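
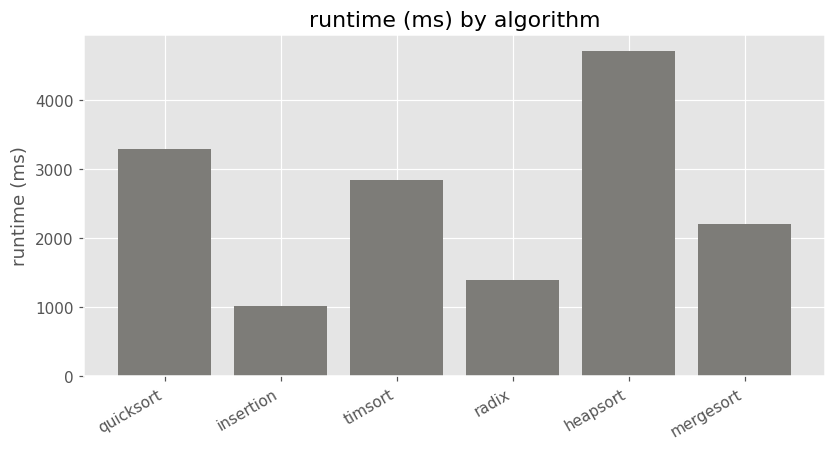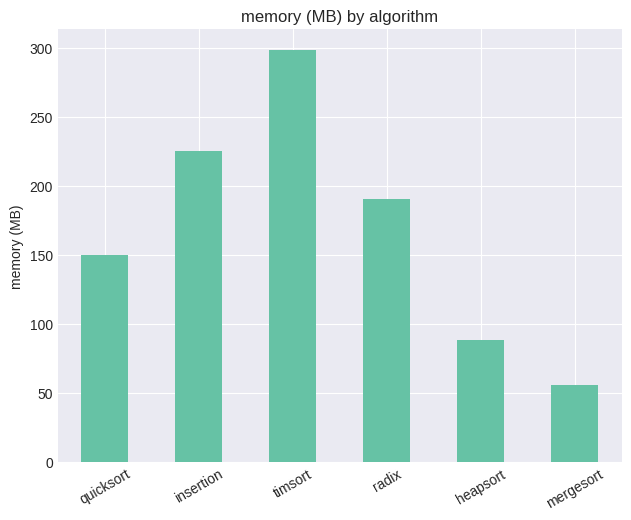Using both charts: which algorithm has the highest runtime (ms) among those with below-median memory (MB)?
heapsort

Chart 2 median memory (MB) ≈ 150; below-median algorithms: quicksort, heapsort, mergesort. Among those, heapsort has the highest runtime (ms) (≈ 4500).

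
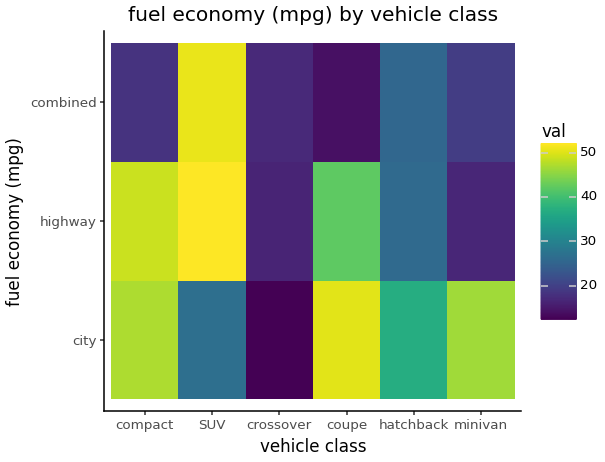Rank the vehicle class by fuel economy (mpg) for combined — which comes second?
Top 3 for combined: SUV ≈ 50, hatchback ≈ 25, minivan ≈ 20.

hatchback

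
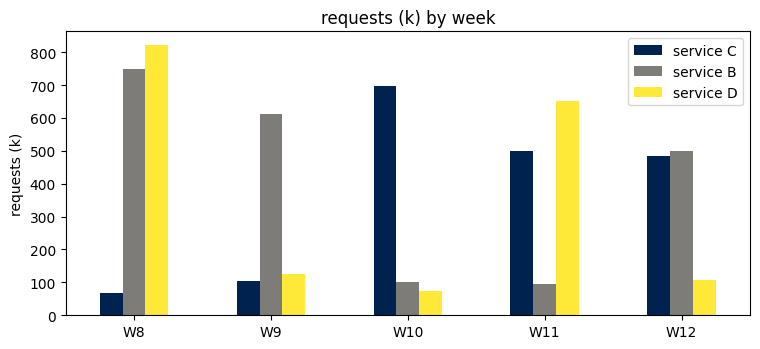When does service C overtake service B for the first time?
W9: service C ≈ 100 vs service B ≈ 600 (not yet); W10: service C ≈ 700 vs service B ≈ 100 (first crossover).

W10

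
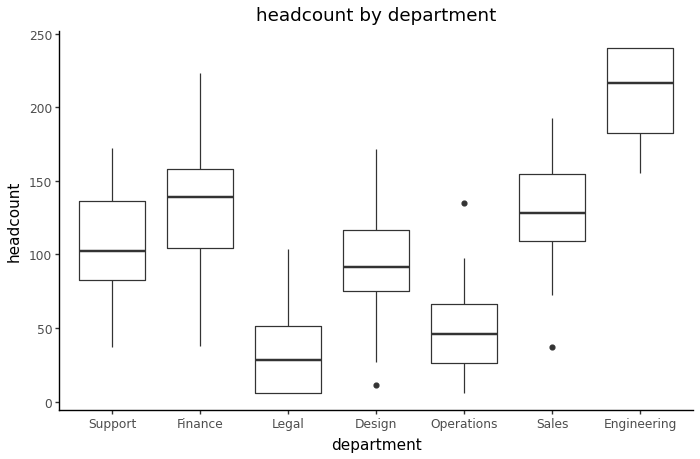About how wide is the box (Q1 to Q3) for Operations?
≈ 40

Q3 ≈ 60, Q1 ≈ 20; IQR ≈ 40.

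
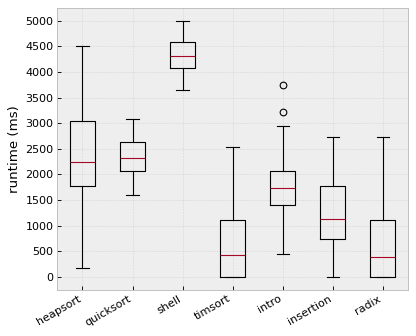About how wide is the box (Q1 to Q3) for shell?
Q3 ≈ 4500, Q1 ≈ 4000; IQR ≈ 500.

≈ 500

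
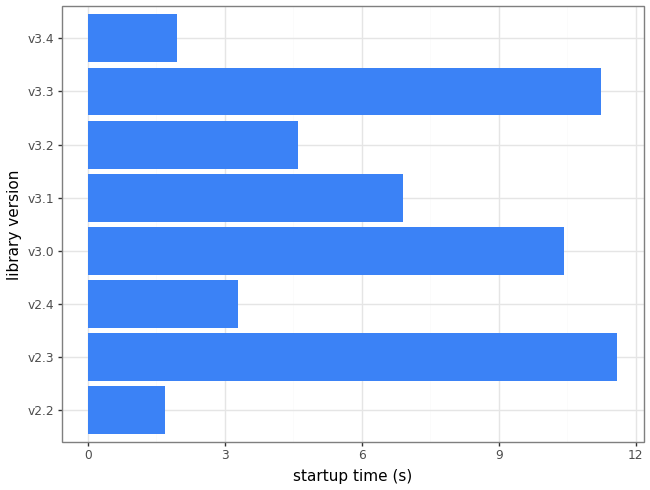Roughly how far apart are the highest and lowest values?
Max v2.3 ≈ 12, min v2.2 ≈ 2; range ≈ 10.

≈ 10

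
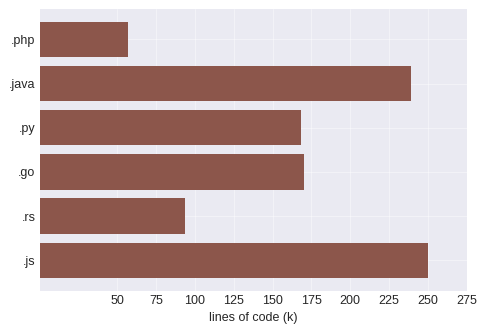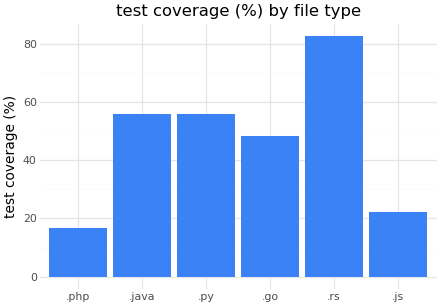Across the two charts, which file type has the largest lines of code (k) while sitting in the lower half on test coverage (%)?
Chart 2 median test coverage (%) ≈ 50; below-median file types: .php, .go, .js. Among those, .js has the highest lines of code (k) (≈ 250).

.js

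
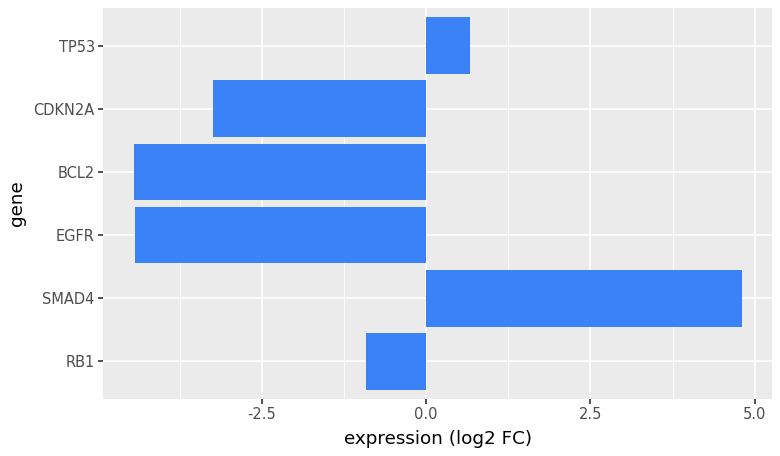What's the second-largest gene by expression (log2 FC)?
Top 3: SMAD4 ≈ 5, TP53 ≈ 1, RB1 ≈ -1.

TP53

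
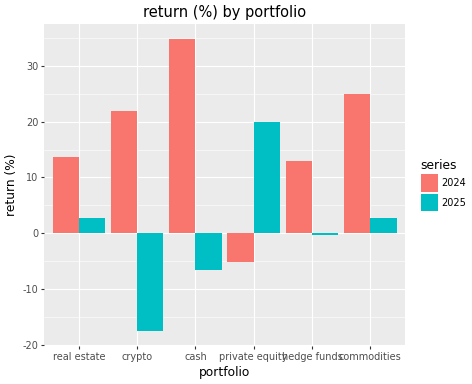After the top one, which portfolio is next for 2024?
Top 3 for 2024: cash ≈ 35, commodities ≈ 25, crypto ≈ 20.

commodities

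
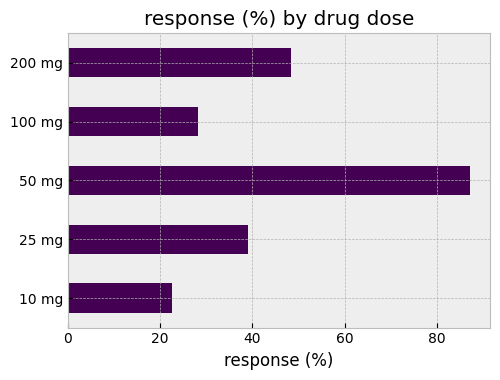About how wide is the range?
≈ 70

Max 50 mg ≈ 90, min 10 mg ≈ 20; range ≈ 70.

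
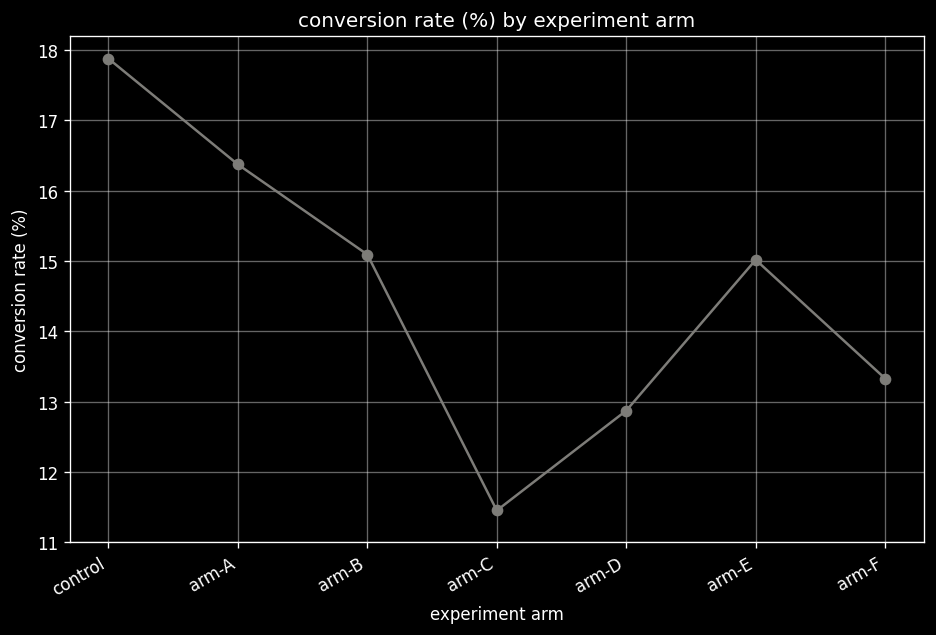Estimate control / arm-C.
≈ 1.64×

control ≈ 18, arm-C ≈ 11; 18/11 ≈ 1.64.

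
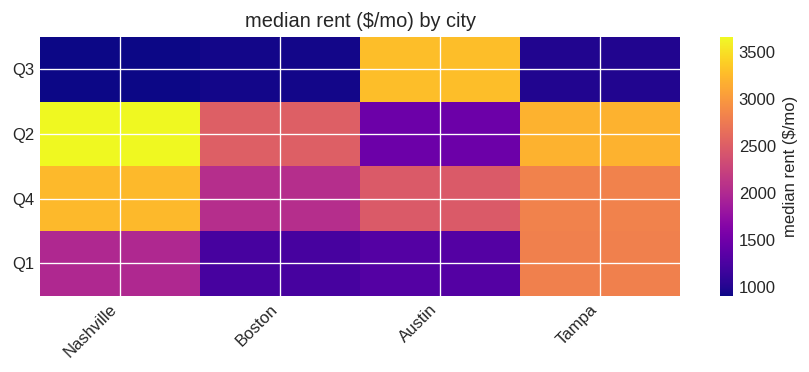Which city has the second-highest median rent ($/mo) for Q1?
Top 3 for Q1: Tampa ≈ 3000, Nashville ≈ 2000, Austin ≈ 1500.

Nashville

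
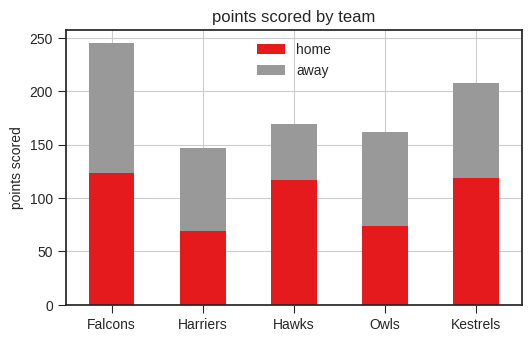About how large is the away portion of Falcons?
away top ≈ 250, bottom ≈ 125; segment ≈ 125.

≈ 125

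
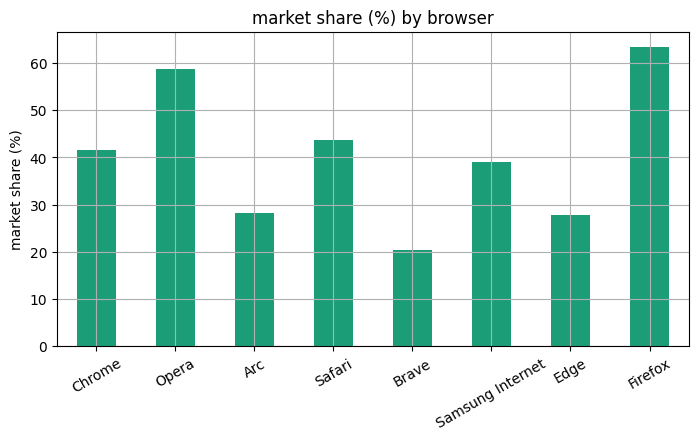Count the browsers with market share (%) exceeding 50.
Above 50: Opera, Firefox.

2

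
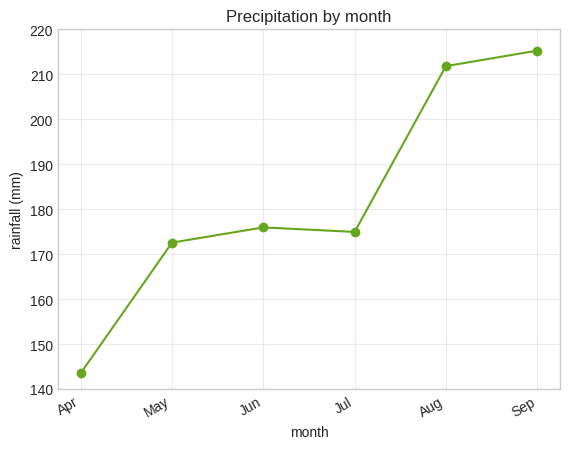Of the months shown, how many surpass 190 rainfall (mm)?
2

Above 190: Aug, Sep.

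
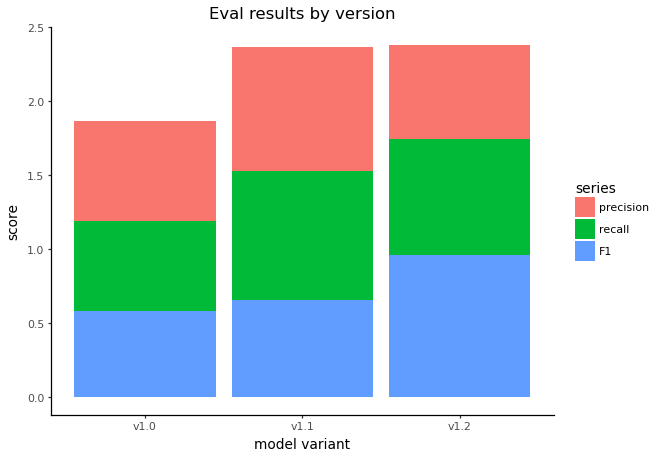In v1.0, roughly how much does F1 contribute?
≈ 0.6

F1 top ≈ 0.6, bottom ≈ 0.0; segment ≈ 0.6.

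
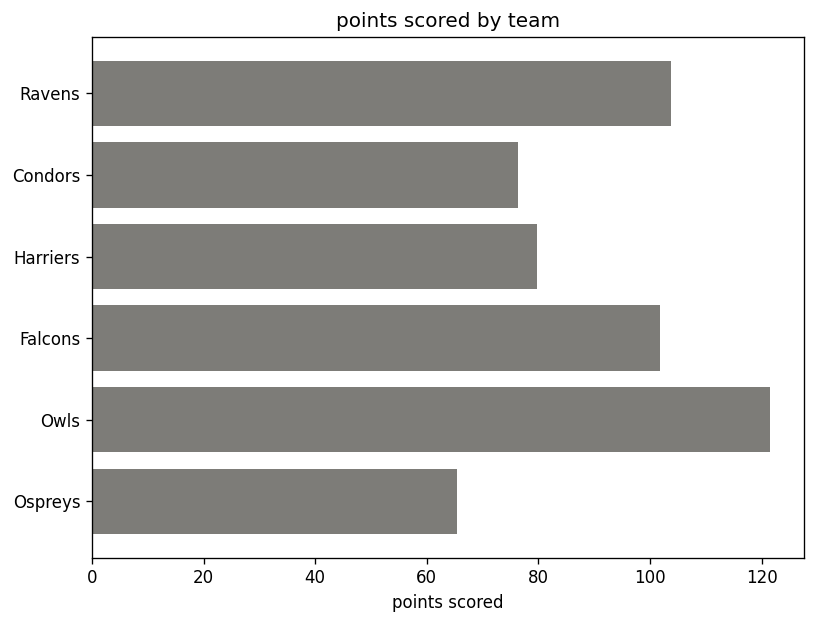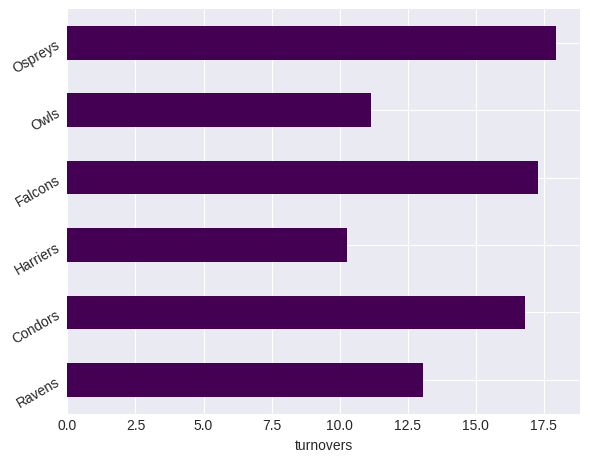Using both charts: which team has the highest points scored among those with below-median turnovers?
Owls

Chart 2 median turnovers ≈ 14; below-median teams: Ravens, Harriers, Owls. Among those, Owls has the highest points scored (≈ 120).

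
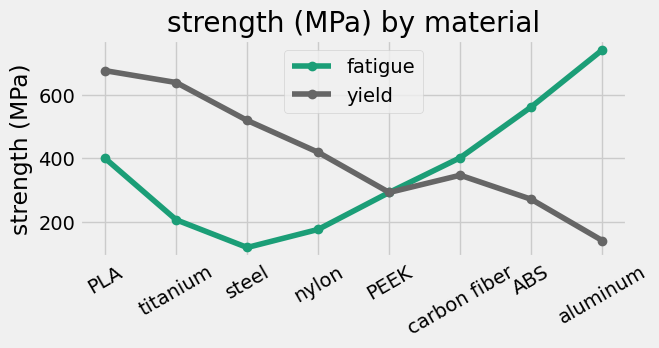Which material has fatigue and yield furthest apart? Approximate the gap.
aluminum: fatigue ≈ 700, yield ≈ 100 → gap ≈ 600. Next-largest (titanium) is only ≈ 400.

aluminum, ≈ 600 MPa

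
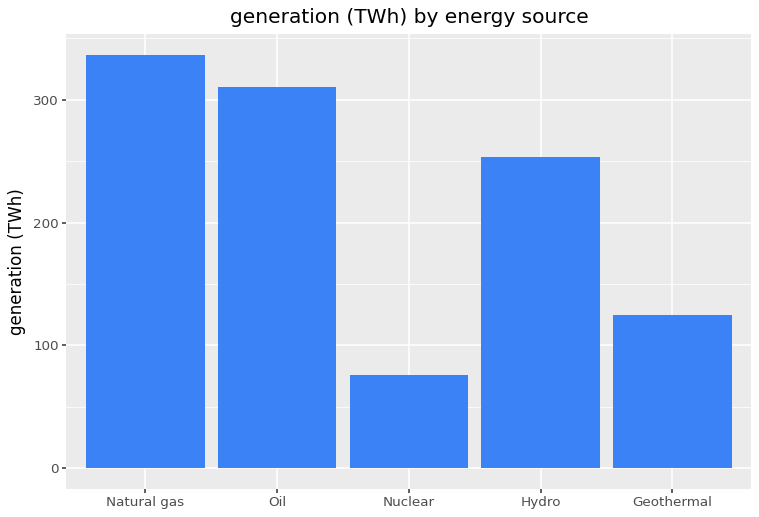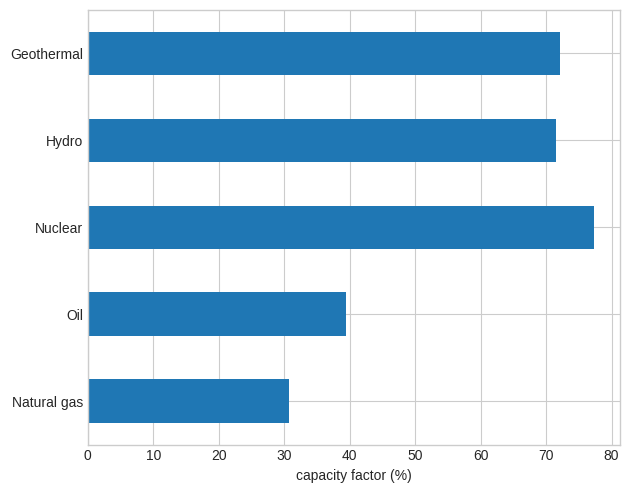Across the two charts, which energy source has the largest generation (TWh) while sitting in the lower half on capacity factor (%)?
Natural gas

Chart 2 median capacity factor (%) ≈ 70; below-median energy sources: Natural gas, Oil. Among those, Natural gas has the highest generation (TWh) (≈ 350).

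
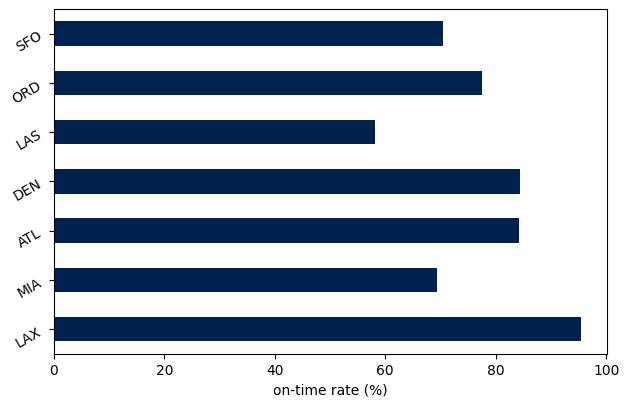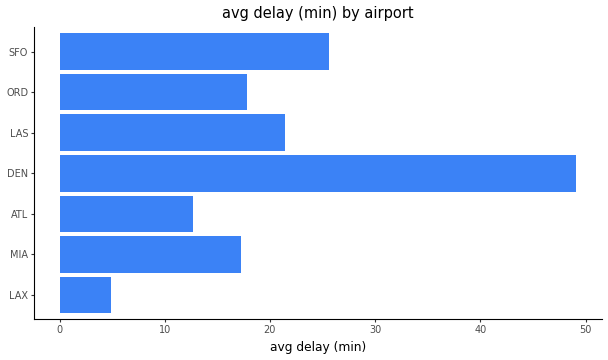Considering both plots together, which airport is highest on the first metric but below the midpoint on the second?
Chart 2 median avg delay (min) ≈ 20; below-median airports: LAX, MIA, ATL. Among those, LAX has the highest on-time rate (%) (≈ 100).

LAX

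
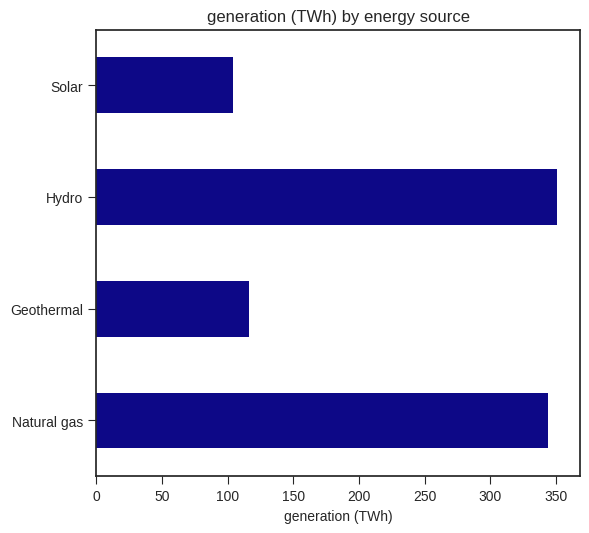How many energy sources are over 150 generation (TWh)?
Above 150: Natural gas, Hydro.

2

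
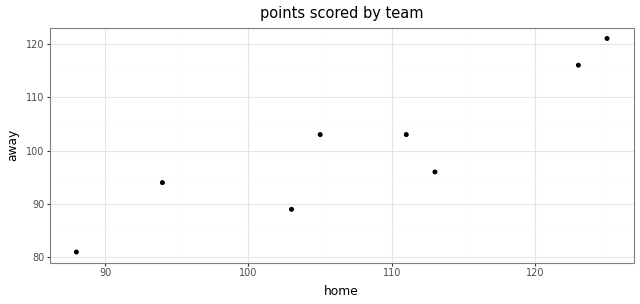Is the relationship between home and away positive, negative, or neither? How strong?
Points are positively correlated; strong (|r| ≈ 0.9).

positive, strong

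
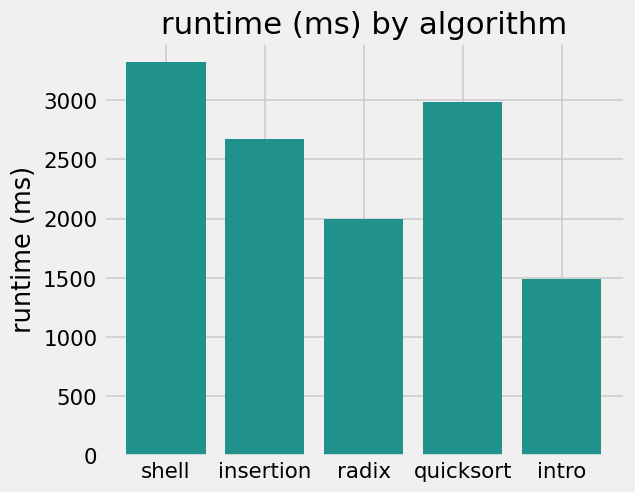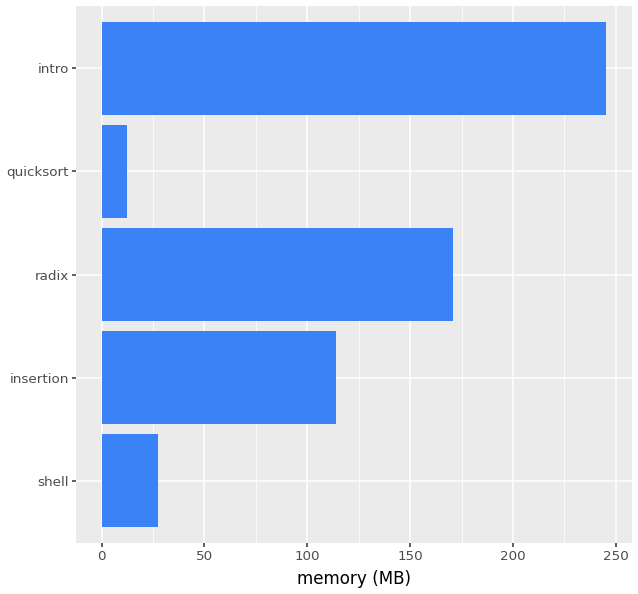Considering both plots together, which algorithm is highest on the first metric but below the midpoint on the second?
shell

Chart 2 median memory (MB) ≈ 125; below-median algorithms: shell, quicksort. Among those, shell has the highest runtime (ms) (≈ 3500).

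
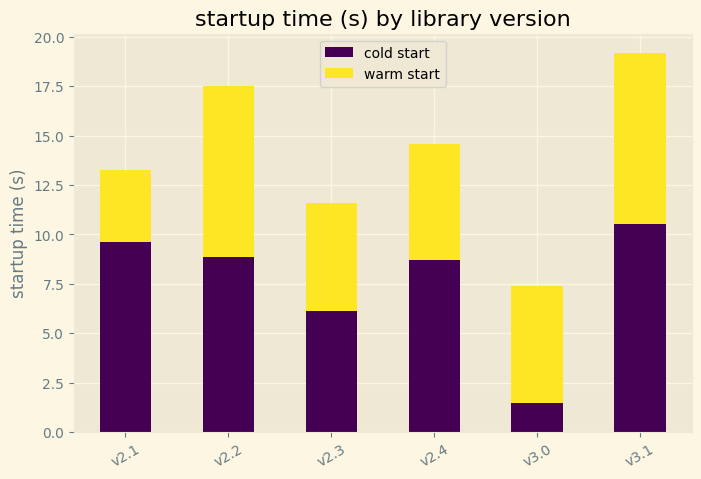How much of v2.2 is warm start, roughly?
≈ 10

warm start top ≈ 18, bottom ≈ 8; segment ≈ 10.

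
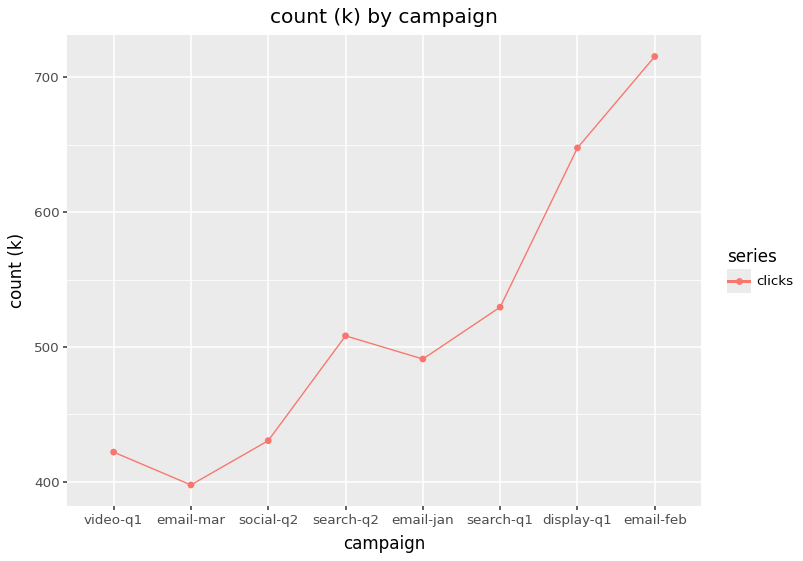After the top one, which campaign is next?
Top 3: email-feb ≈ 700, display-q1 ≈ 650, search-q1 ≈ 550.

display-q1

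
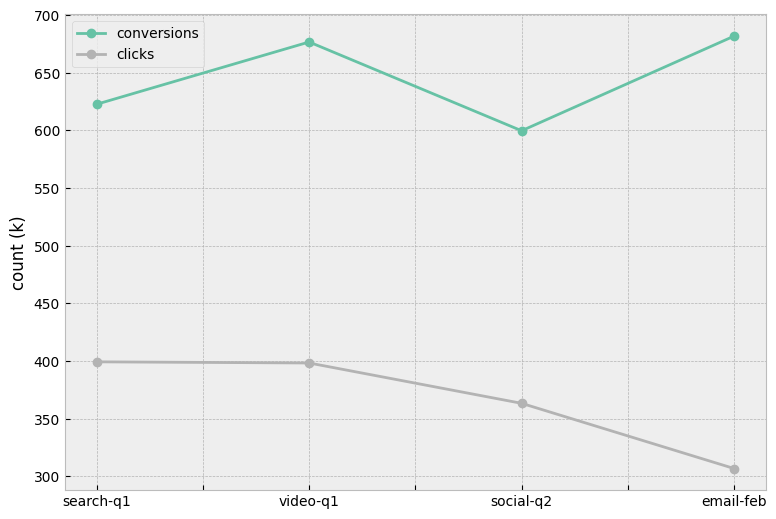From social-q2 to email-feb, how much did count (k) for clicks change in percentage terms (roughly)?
social-q2 ≈ 350, email-feb ≈ 300; (300 − 350) / 350 ≈ -14.3%.

≈ -14.3%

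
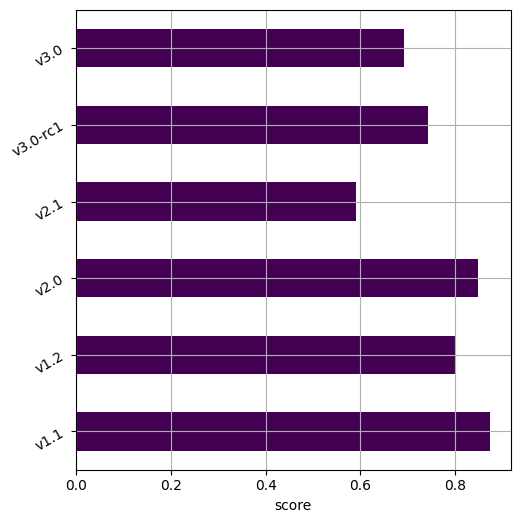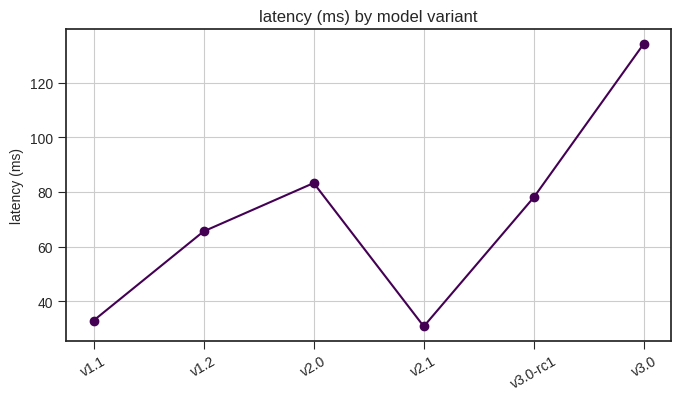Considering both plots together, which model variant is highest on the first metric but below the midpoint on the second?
Chart 2 median latency (ms) ≈ 80; below-median model variants: v1.1, v1.2, v2.1. Among those, v1.1 has the highest score (≈ 0.9).

v1.1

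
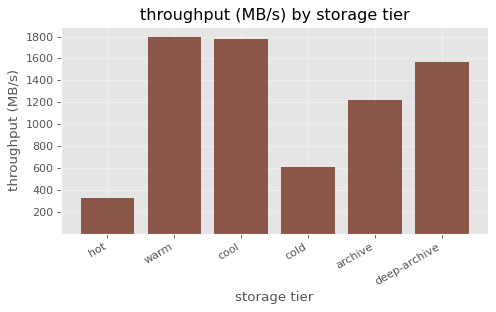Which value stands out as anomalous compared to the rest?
hot ≈ 400; the rest sit between ≈ 600 and ≈ 1800.

hot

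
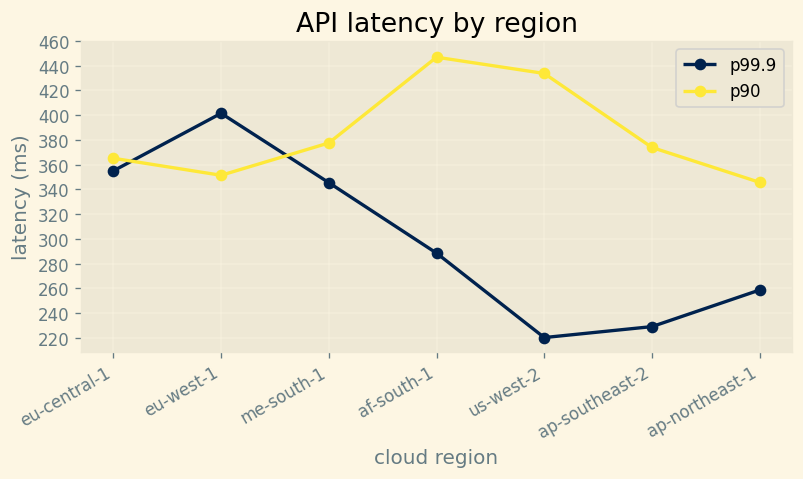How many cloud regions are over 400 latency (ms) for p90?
Above 400: af-south-1, us-west-2.

2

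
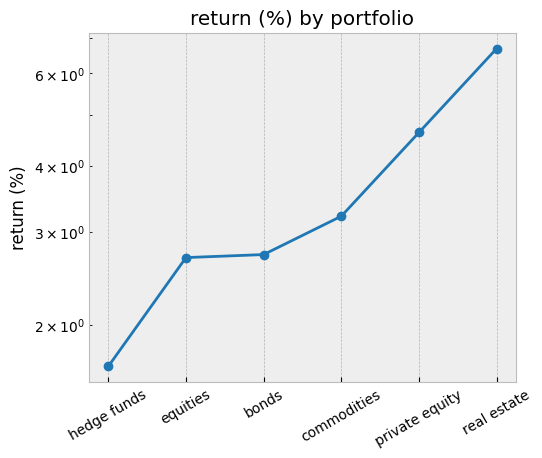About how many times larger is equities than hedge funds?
≈ 1.67×

equities ≈ 2.5, hedge funds ≈ 1.5; 2.5/1.5 ≈ 1.67.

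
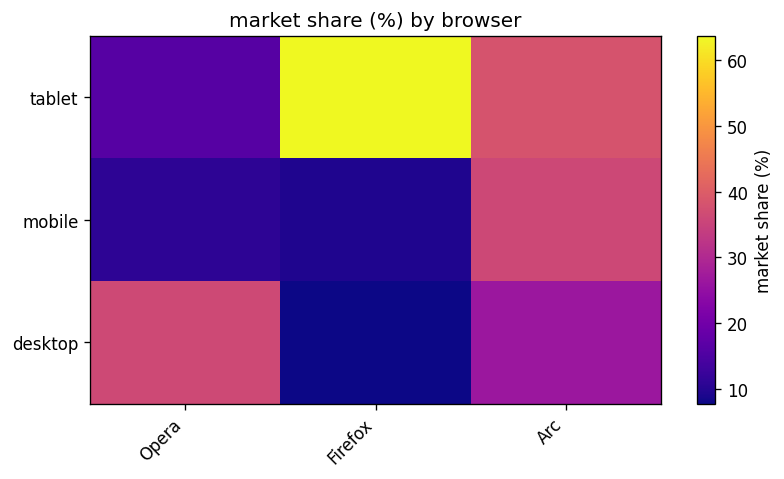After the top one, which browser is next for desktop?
Top 3 for desktop: Opera ≈ 35, Arc ≈ 25, Firefox ≈ 10.

Arc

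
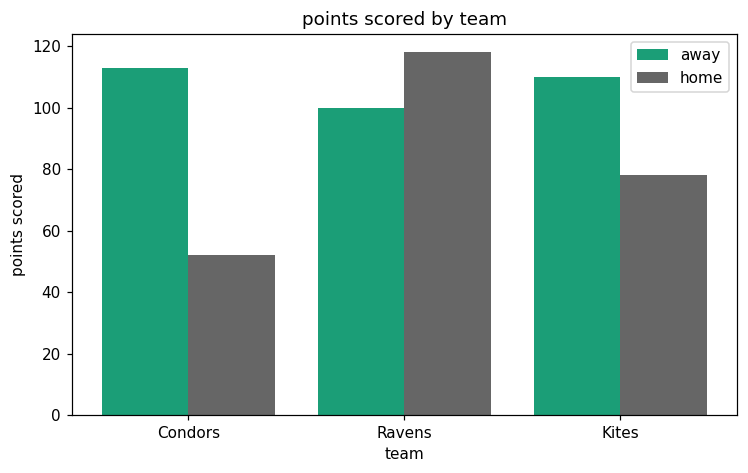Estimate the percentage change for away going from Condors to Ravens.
≈ -9.1%

Condors ≈ 110, Ravens ≈ 100; (100 − 110) / 110 ≈ -9.1%.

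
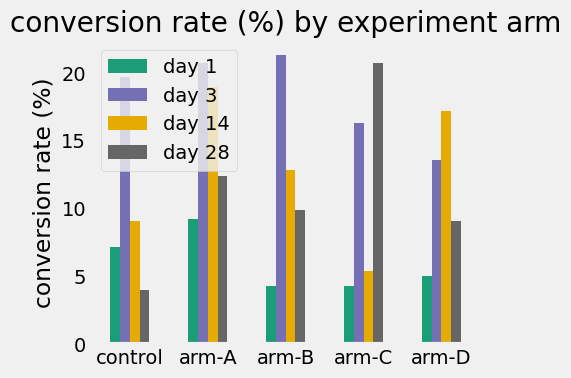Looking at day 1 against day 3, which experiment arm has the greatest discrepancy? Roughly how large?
arm-B: day 1 ≈ 4, day 3 ≈ 22 → gap ≈ 18. Next-largest (control) is only ≈ 12.

arm-B, ≈ 18 %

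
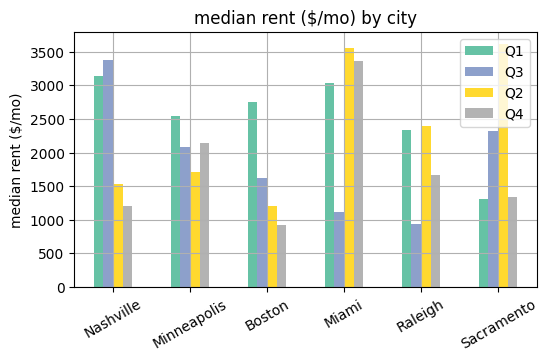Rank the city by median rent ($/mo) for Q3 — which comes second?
Sacramento

Top 3 for Q3: Nashville ≈ 3500, Sacramento ≈ 2500, Minneapolis ≈ 2000.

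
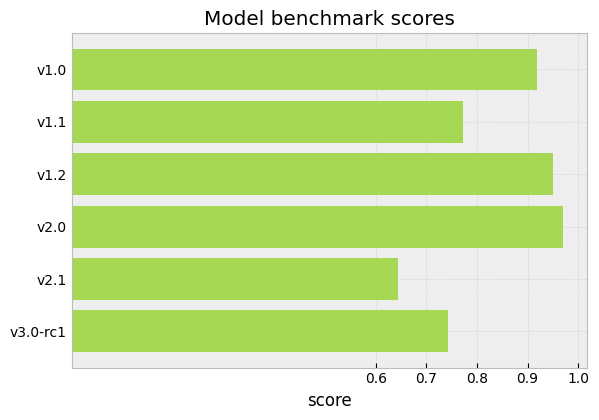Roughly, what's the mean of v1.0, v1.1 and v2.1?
(0.9 + 0.8 + 0.6) / 3 ≈ 0.77.

≈ 0.77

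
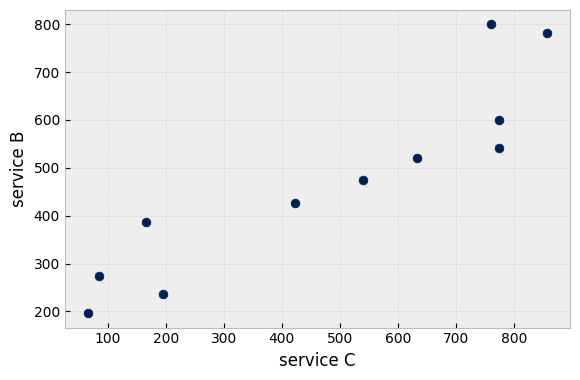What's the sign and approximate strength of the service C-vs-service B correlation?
Points are positively correlated; strong (|r| ≈ 0.9).

positive, strong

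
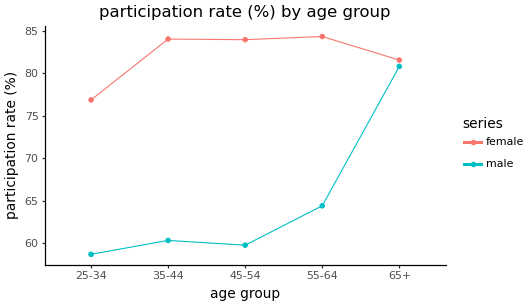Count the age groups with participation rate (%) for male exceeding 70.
Above 70: 65+.

1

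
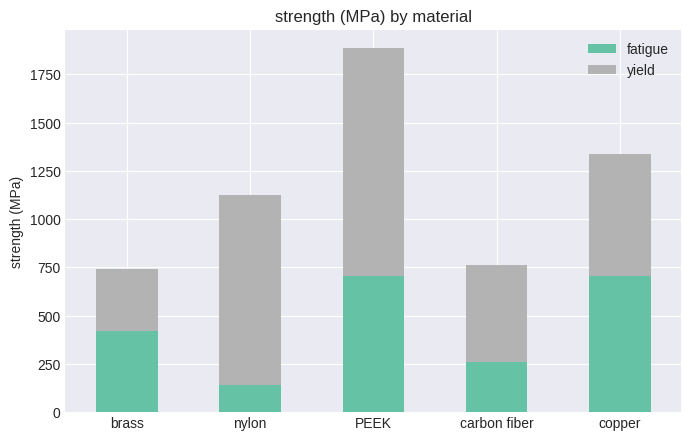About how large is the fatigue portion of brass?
≈ 400

fatigue top ≈ 400, bottom ≈ 0; segment ≈ 400.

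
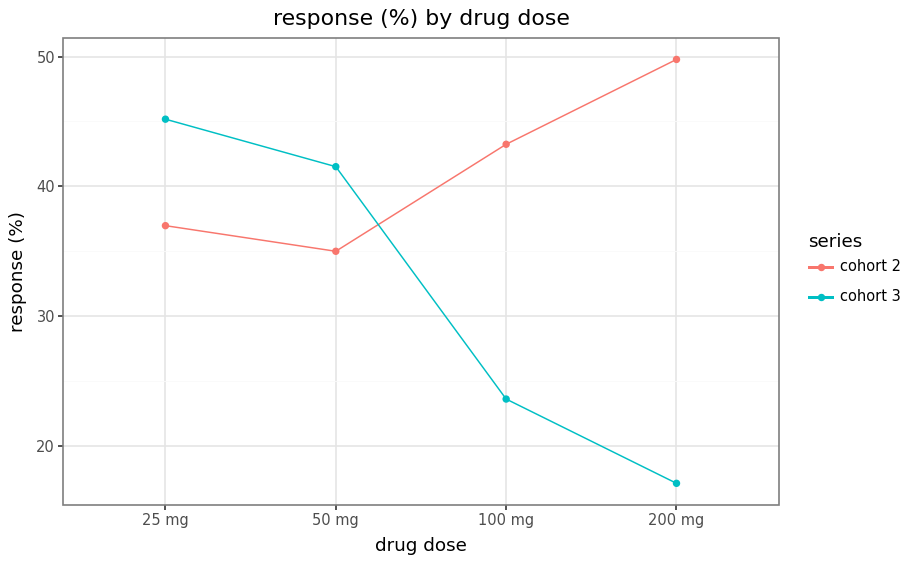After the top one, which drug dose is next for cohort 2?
Top 3 for cohort 2: 200 mg ≈ 50, 100 mg ≈ 45, 25 mg ≈ 35.

100 mg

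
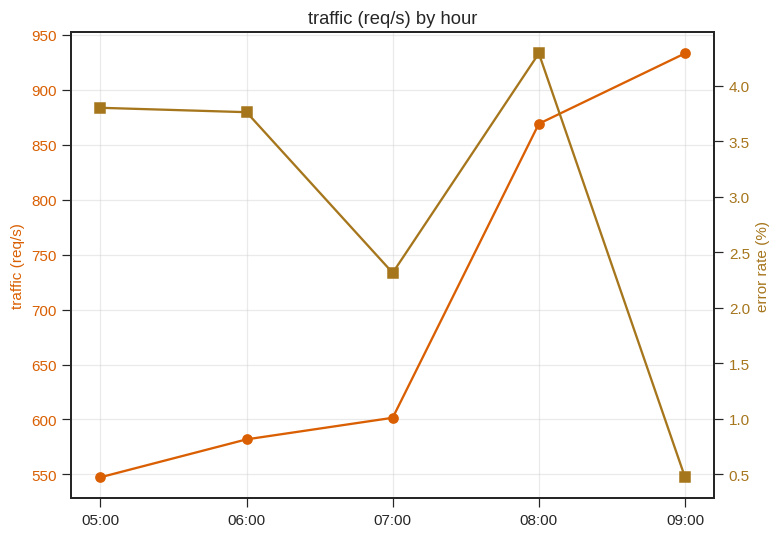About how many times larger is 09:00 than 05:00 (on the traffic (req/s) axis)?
09:00 ≈ 950, 05:00 ≈ 550; 950/550 ≈ 1.73.

≈ 1.73×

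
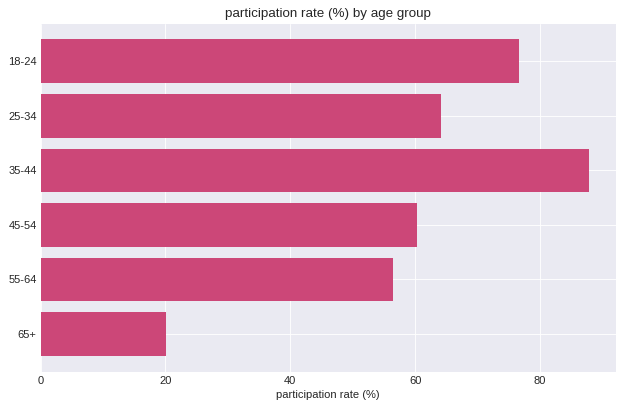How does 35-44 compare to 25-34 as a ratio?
≈ 1.5×

35-44 ≈ 90, 25-34 ≈ 60; 90/60 ≈ 1.5.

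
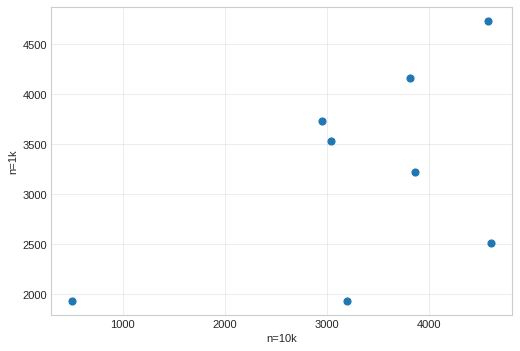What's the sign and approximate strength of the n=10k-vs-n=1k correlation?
positive, moderate

Points are positively correlated; moderate (|r| ≈ 0.5).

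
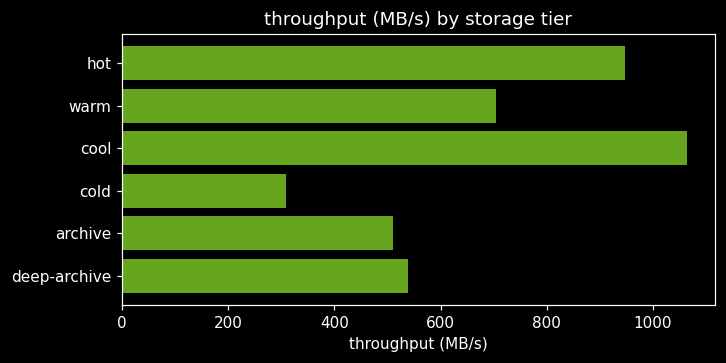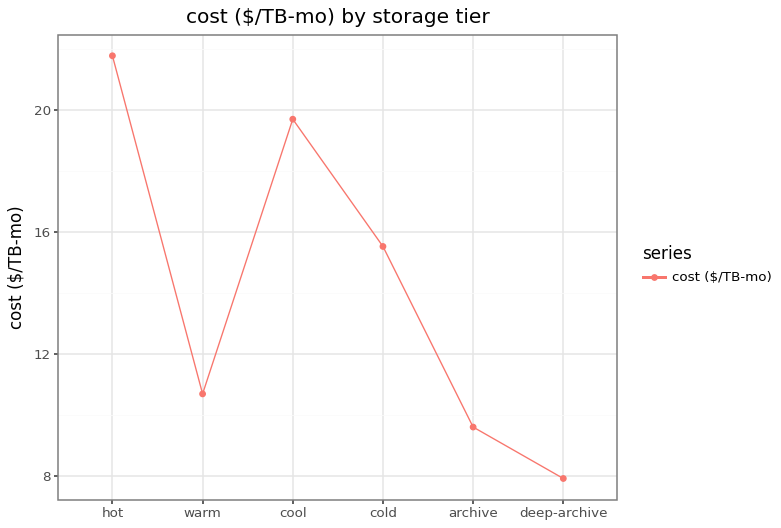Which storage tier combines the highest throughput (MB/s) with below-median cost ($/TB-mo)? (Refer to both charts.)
warm

Chart 2 median cost ($/TB-mo) ≈ 14; below-median storage tiers: warm, archive, deep-archive. Among those, warm has the highest throughput (MB/s) (≈ 700).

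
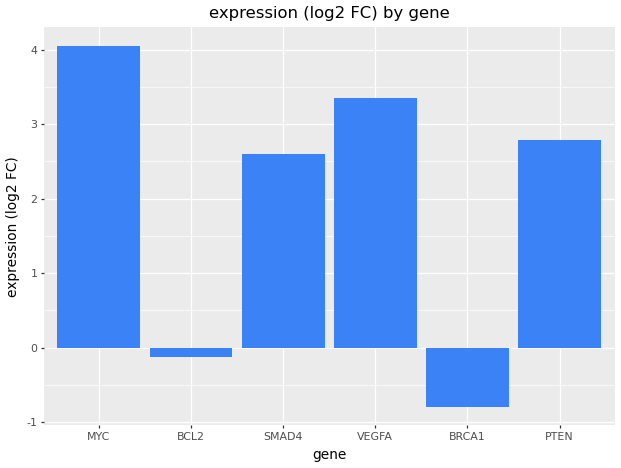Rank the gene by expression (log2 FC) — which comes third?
PTEN

Top 4: MYC ≈ 4.0, VEGFA ≈ 3.5, PTEN ≈ 3.0, SMAD4 ≈ 2.5.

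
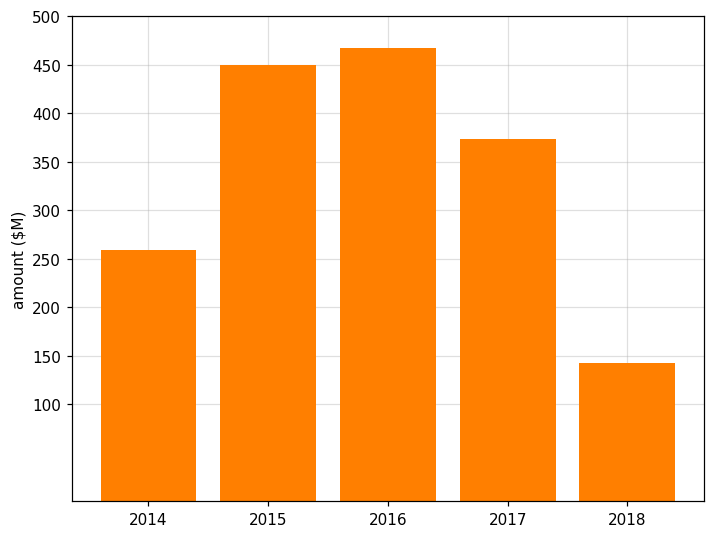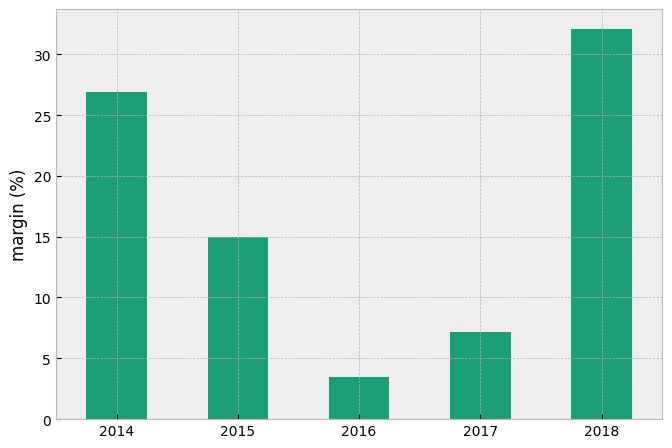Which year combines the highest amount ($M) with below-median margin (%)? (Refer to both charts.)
Chart 2 median margin (%) ≈ 15; below-median years: 2016, 2017. Among those, 2016 has the highest amount ($M) (≈ 450).

2016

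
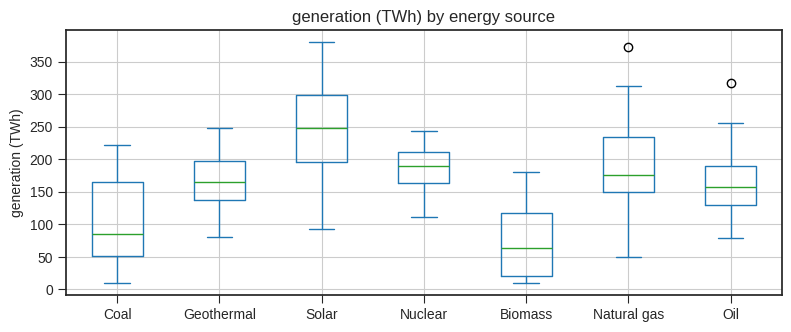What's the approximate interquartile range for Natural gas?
Q3 ≈ 240, Q1 ≈ 140; IQR ≈ 100.

≈ 100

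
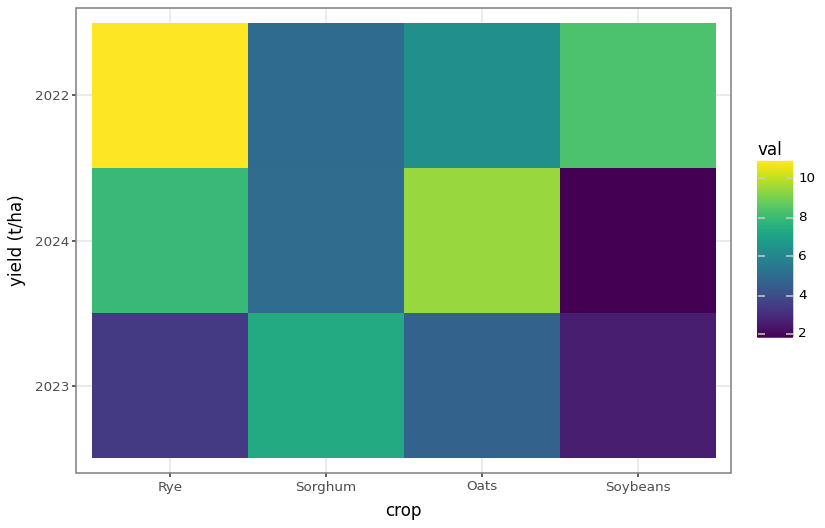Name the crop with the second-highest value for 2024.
Rye

Top 3 for 2024: Oats ≈ 10, Rye ≈ 8, Sorghum ≈ 5.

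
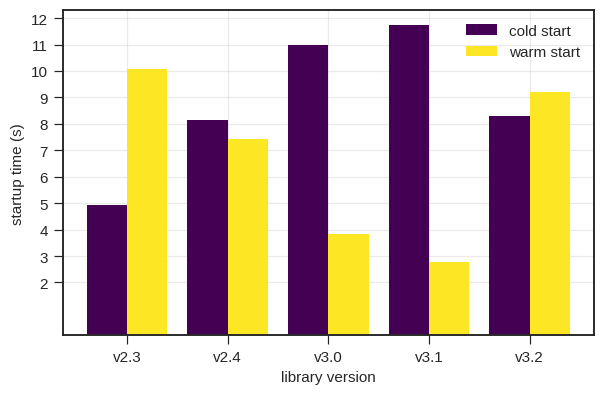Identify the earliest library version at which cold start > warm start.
v2.3: cold start ≈ 5 vs warm start ≈ 10 (not yet); v2.4: cold start ≈ 8 vs warm start ≈ 7 (first crossover).

v2.4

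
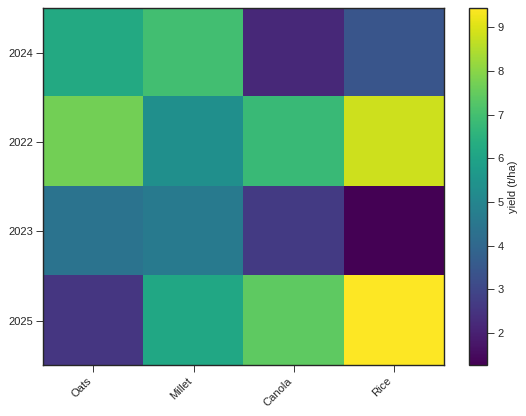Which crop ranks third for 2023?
Top 4 for 2023: Millet ≈ 5, Oats ≈ 4, Canola ≈ 3, Rice ≈ 1.

Canola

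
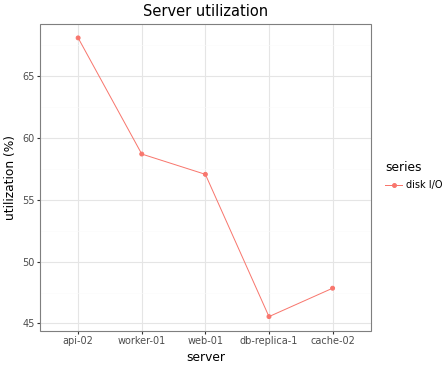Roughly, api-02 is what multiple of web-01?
api-02 ≈ 68, web-01 ≈ 58; 68/58 ≈ 1.17.

≈ 1.17×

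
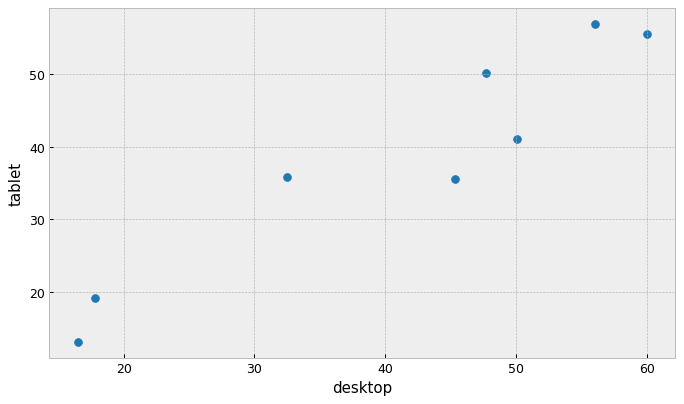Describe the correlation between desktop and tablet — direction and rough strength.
Points are positively correlated; strong (|r| ≈ 1.0).

positive, strong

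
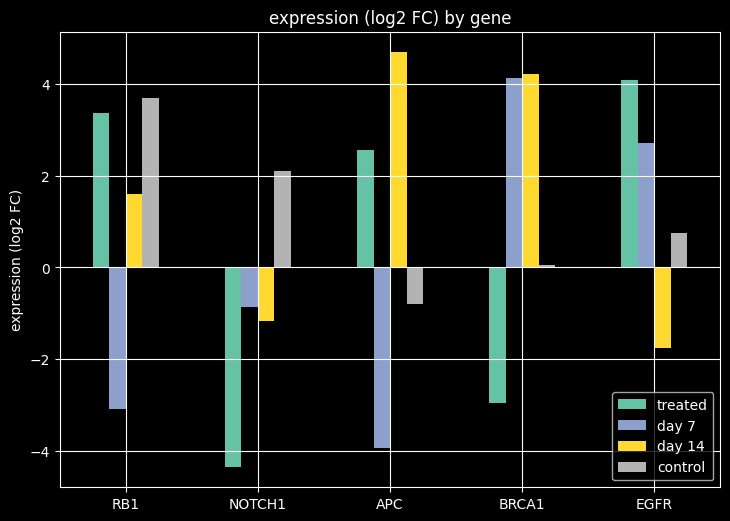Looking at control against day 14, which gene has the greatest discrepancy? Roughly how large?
APC, ≈ 6 log2 FC

APC: control ≈ -1, day 14 ≈ 5 → gap ≈ 6. Next-largest (BRCA1) is only ≈ 4.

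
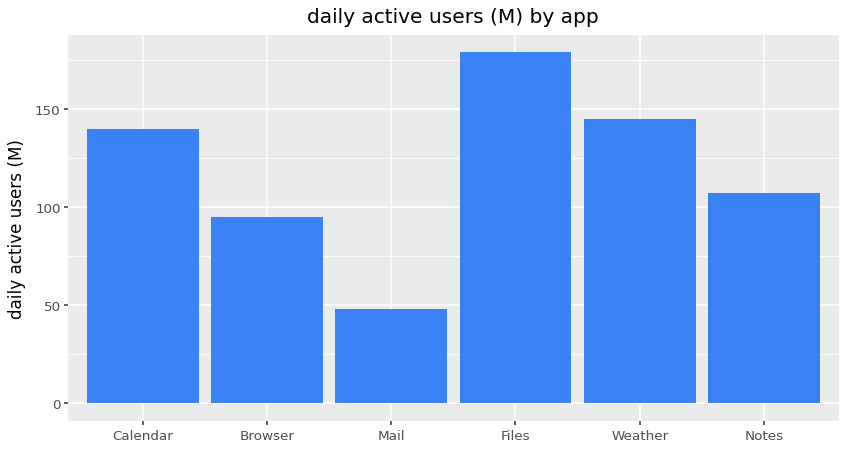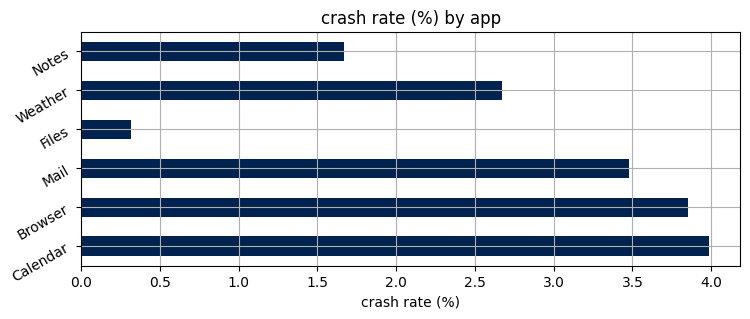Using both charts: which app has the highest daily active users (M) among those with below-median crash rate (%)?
Chart 2 median crash rate (%) ≈ 3; below-median apps: Files, Weather, Notes. Among those, Files has the highest daily active users (M) (≈ 180).

Files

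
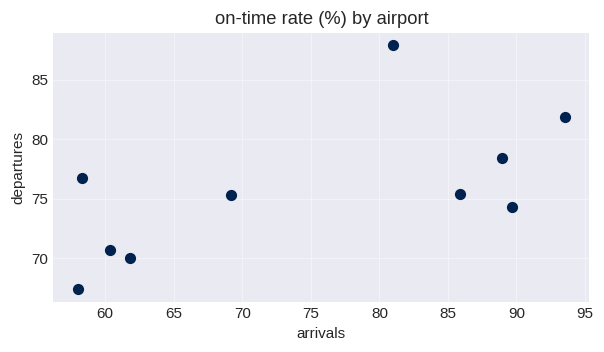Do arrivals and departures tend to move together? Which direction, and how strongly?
positive, moderate

Points are positively correlated; moderate (|r| ≈ 0.6).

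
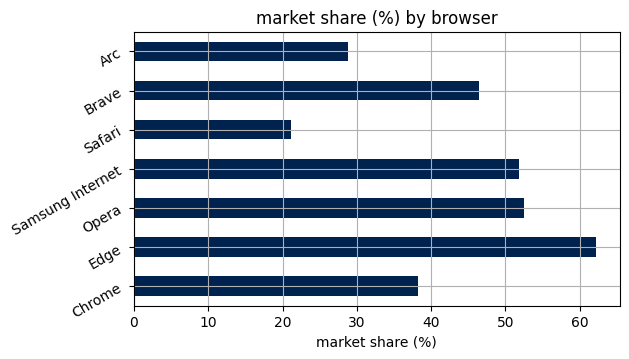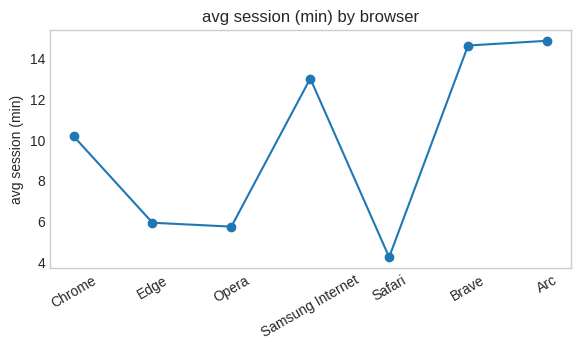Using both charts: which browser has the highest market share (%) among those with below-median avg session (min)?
Edge

Chart 2 median avg session (min) ≈ 10; below-median browsers: Edge, Opera, Safari. Among those, Edge has the highest market share (%) (≈ 60).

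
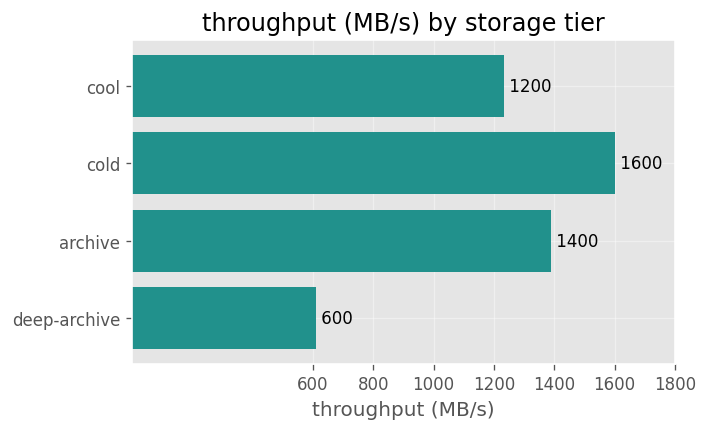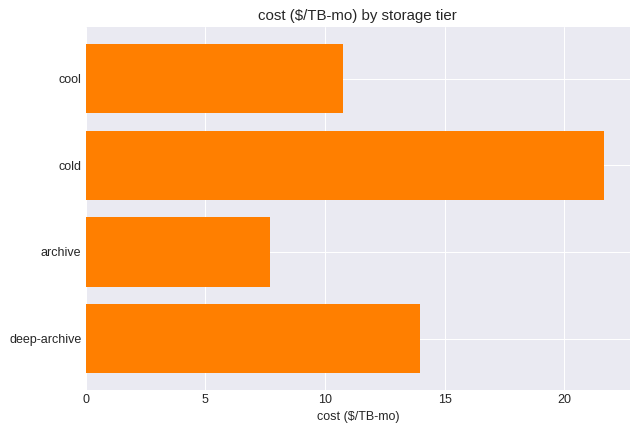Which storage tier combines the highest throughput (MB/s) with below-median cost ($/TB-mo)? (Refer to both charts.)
Chart 2 median cost ($/TB-mo) ≈ 12; below-median storage tiers: cool, archive. Among those, archive has the highest throughput (MB/s) (≈ 1400).

archive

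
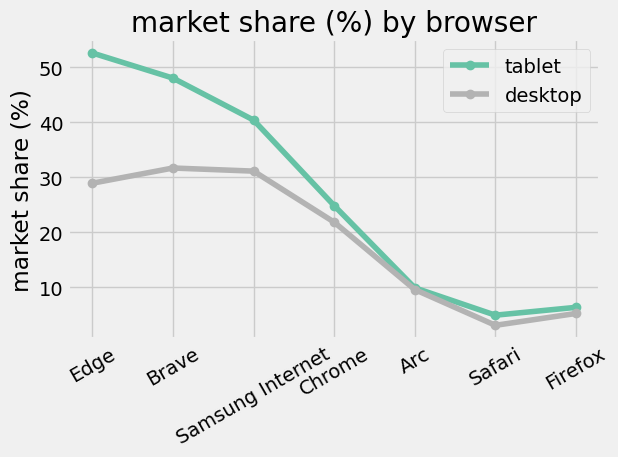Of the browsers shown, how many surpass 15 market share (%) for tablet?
4

Above 15: Edge, Brave, Samsung Internet, Chrome.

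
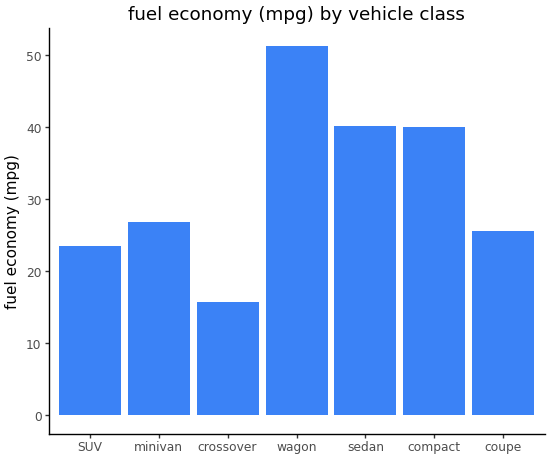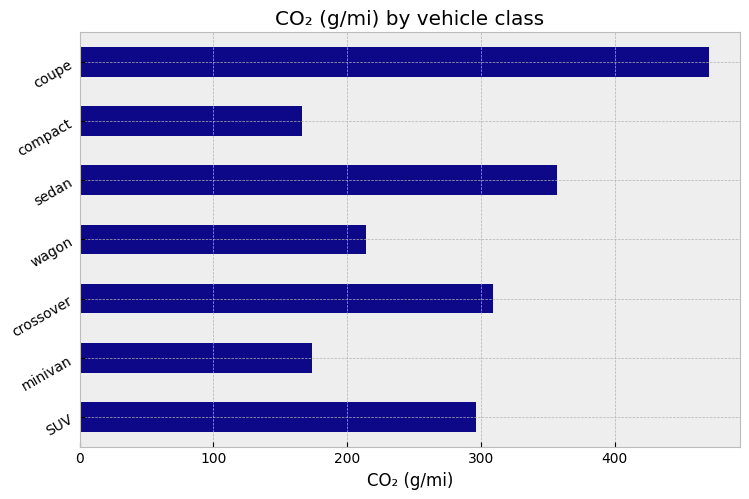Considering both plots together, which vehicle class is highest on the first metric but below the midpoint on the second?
Chart 2 median CO₂ (g/mi) ≈ 300; below-median vehicle classes: minivan, wagon, compact. Among those, wagon has the highest fuel economy (mpg) (≈ 50).

wagon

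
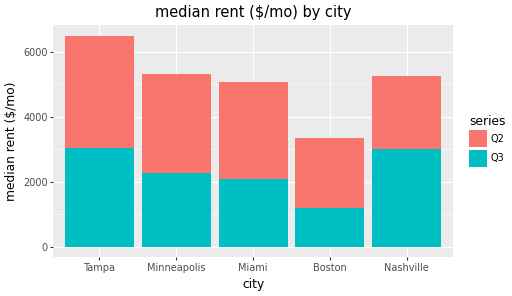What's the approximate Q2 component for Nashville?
Q2 top ≈ 5000, bottom ≈ 3000; segment ≈ 2000.

≈ 2000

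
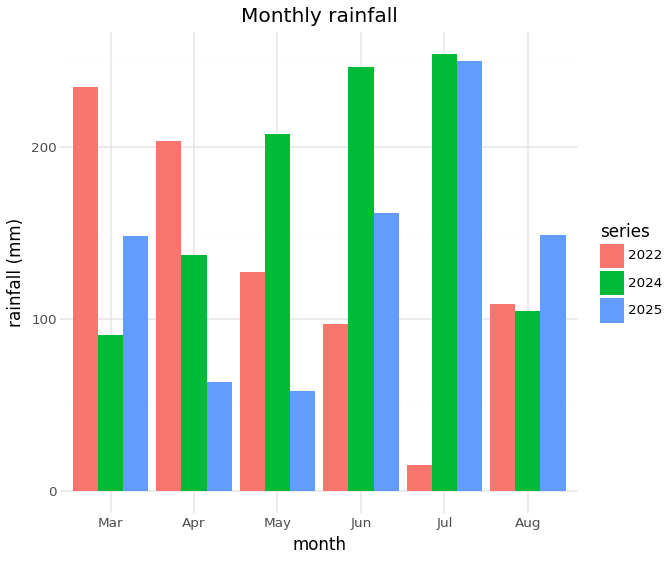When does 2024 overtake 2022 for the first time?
May

Apr: 2024 ≈ 125 vs 2022 ≈ 200 (not yet); May: 2024 ≈ 200 vs 2022 ≈ 125 (first crossover).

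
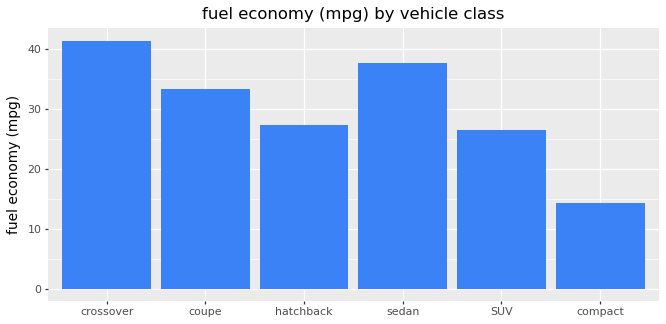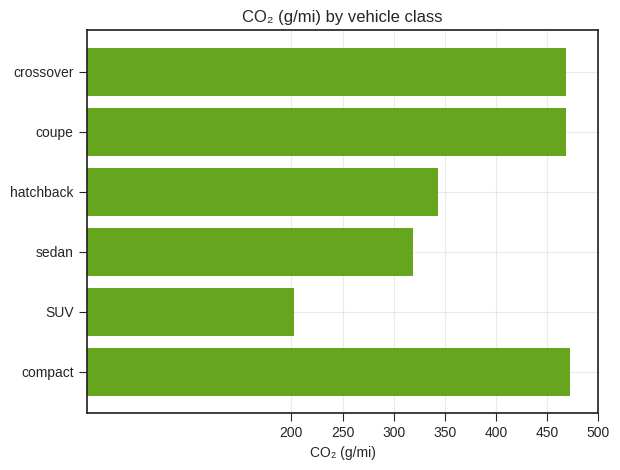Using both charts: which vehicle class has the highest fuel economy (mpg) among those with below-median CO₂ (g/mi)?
sedan

Chart 2 median CO₂ (g/mi) ≈ 400; below-median vehicle classes: hatchback, sedan, SUV. Among those, sedan has the highest fuel economy (mpg) (≈ 40).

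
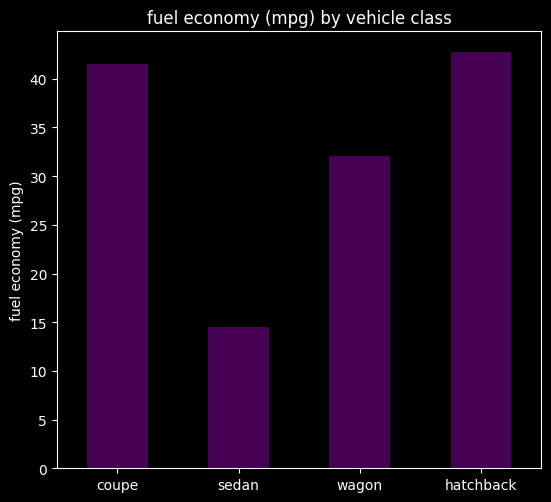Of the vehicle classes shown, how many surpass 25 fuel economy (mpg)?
3

Above 25: coupe, wagon, hatchback.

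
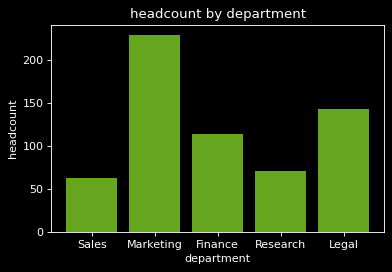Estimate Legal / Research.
Legal ≈ 140, Research ≈ 80; 140/80 ≈ 1.75.

≈ 1.75×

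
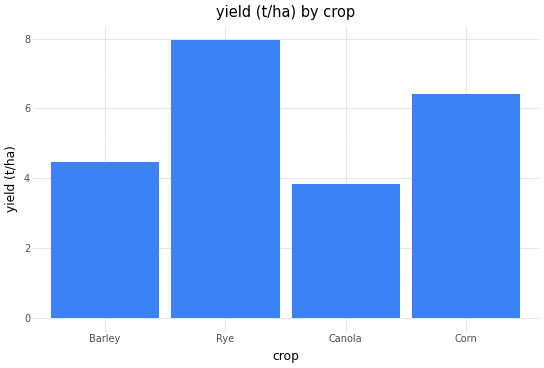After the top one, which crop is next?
Top 3: Rye ≈ 8, Corn ≈ 6, Barley ≈ 4.

Corn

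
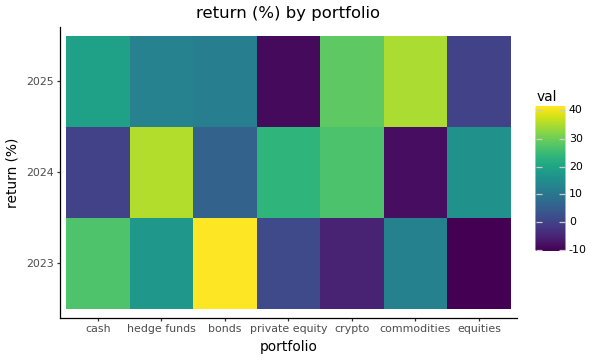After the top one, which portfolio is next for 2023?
cash

Top 3 for 2023: bonds ≈ 40, cash ≈ 25, hedge funds ≈ 15.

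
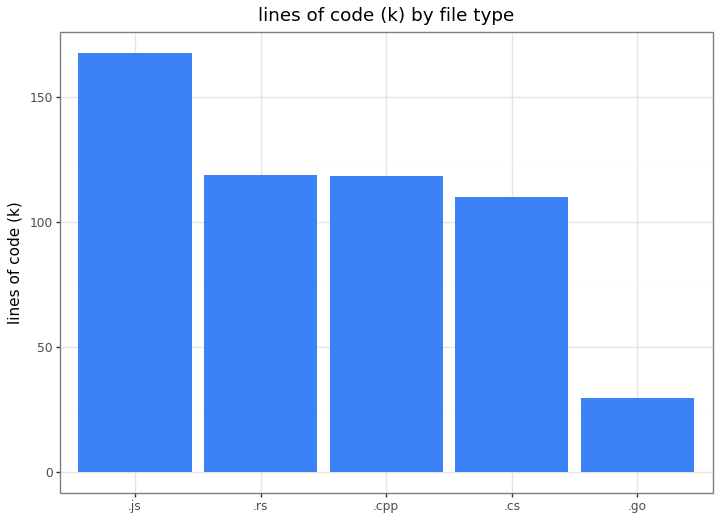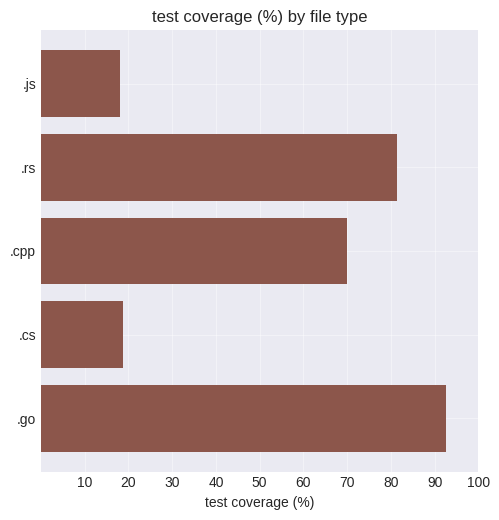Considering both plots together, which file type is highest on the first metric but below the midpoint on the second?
.js

Chart 2 median test coverage (%) ≈ 70; below-median file types: .js, .cs. Among those, .js has the highest lines of code (k) (≈ 160).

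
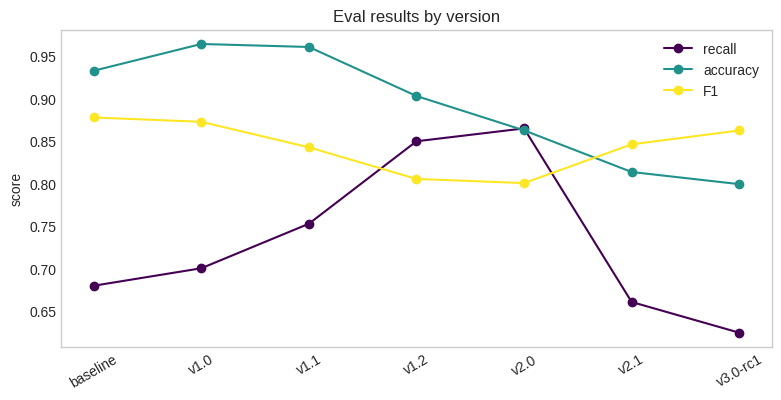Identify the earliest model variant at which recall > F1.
v1.1: recall ≈ 0.75 vs F1 ≈ 0.85 (not yet); v1.2: recall ≈ 0.85 vs F1 ≈ 0.80 (first crossover).

v1.2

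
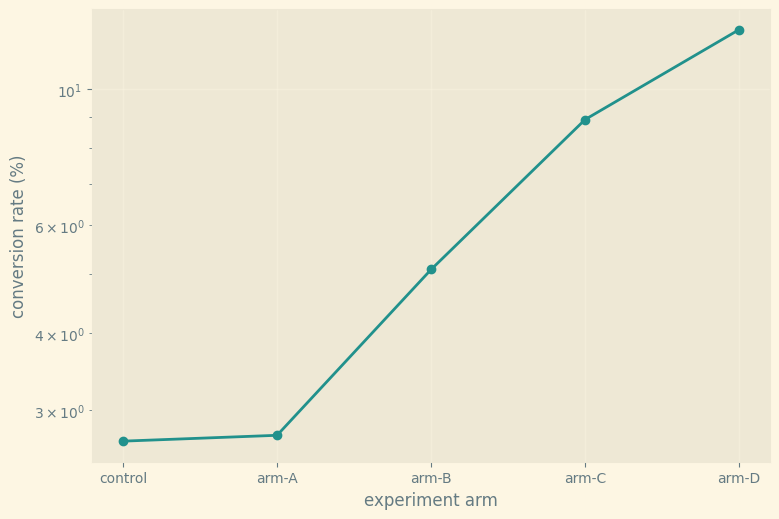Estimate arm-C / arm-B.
≈ 1.8×

arm-C ≈ 9, arm-B ≈ 5; 9/5 ≈ 1.8.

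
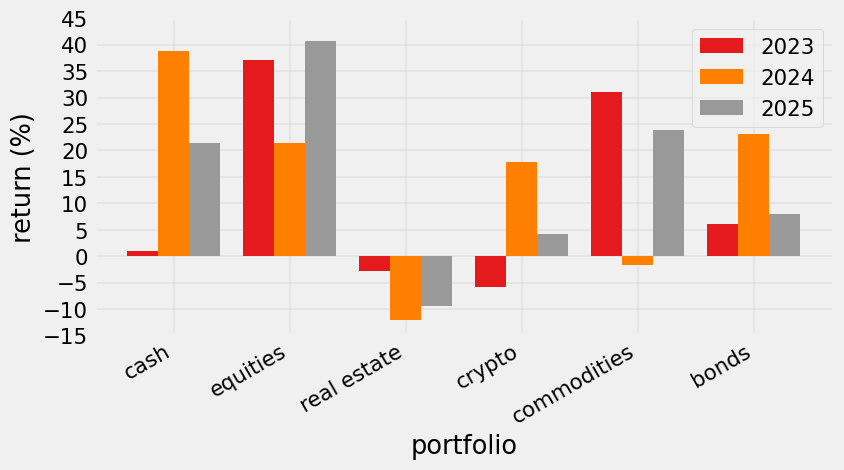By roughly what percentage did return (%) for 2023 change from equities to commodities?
equities ≈ 35, commodities ≈ 30; (30 − 35) / 35 ≈ -14.3%.

≈ -14.3%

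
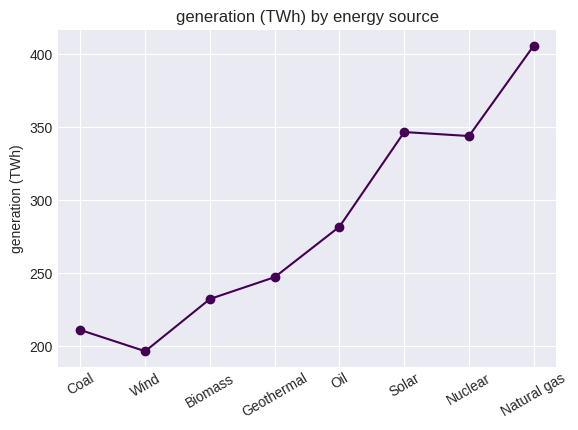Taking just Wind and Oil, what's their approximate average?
(200 + 280) / 2 ≈ 240.

≈ 240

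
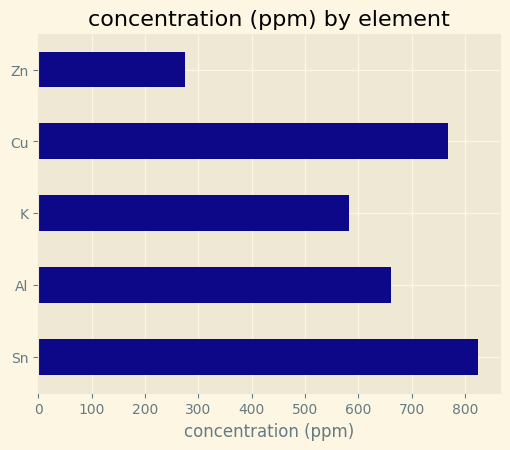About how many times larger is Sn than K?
≈ 1.33×

Sn ≈ 800, K ≈ 600; 800/600 ≈ 1.33.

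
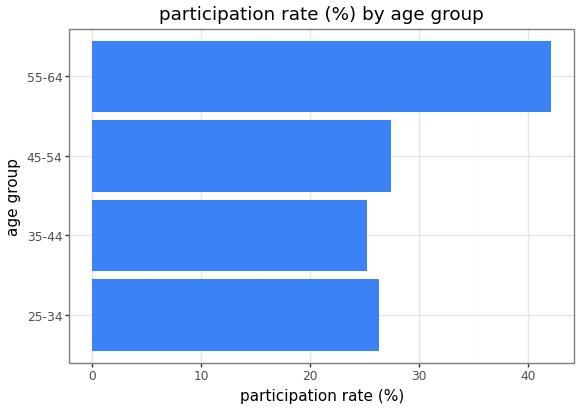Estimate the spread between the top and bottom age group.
≈ 15

Max 55-64 ≈ 40, min 35-44 ≈ 25; range ≈ 15.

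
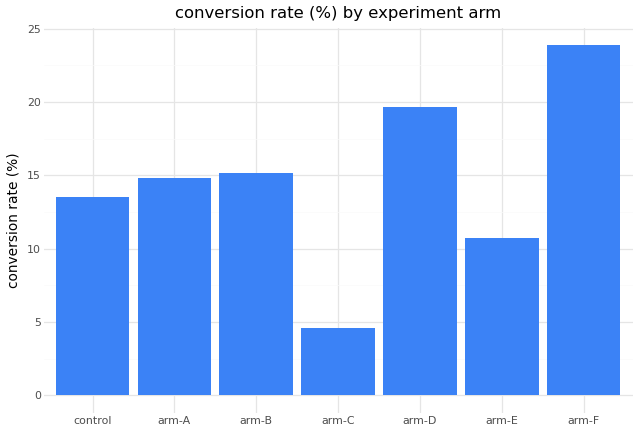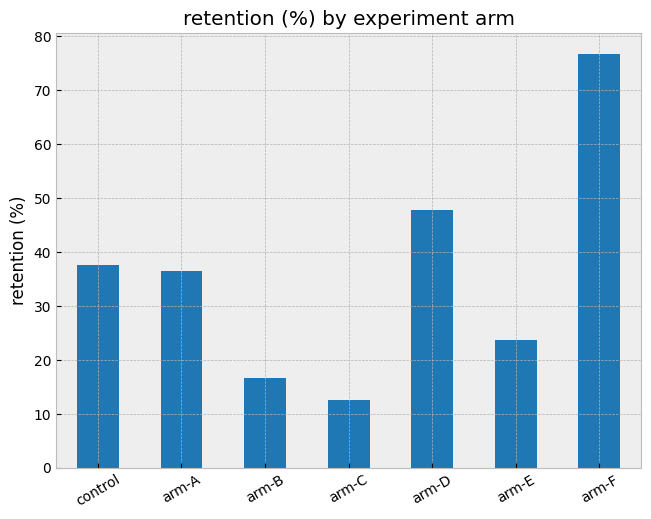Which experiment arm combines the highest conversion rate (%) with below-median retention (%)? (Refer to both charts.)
Chart 2 median retention (%) ≈ 40; below-median experiment arms: arm-B, arm-C, arm-E. Among those, arm-B has the highest conversion rate (%) (≈ 15).

arm-B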